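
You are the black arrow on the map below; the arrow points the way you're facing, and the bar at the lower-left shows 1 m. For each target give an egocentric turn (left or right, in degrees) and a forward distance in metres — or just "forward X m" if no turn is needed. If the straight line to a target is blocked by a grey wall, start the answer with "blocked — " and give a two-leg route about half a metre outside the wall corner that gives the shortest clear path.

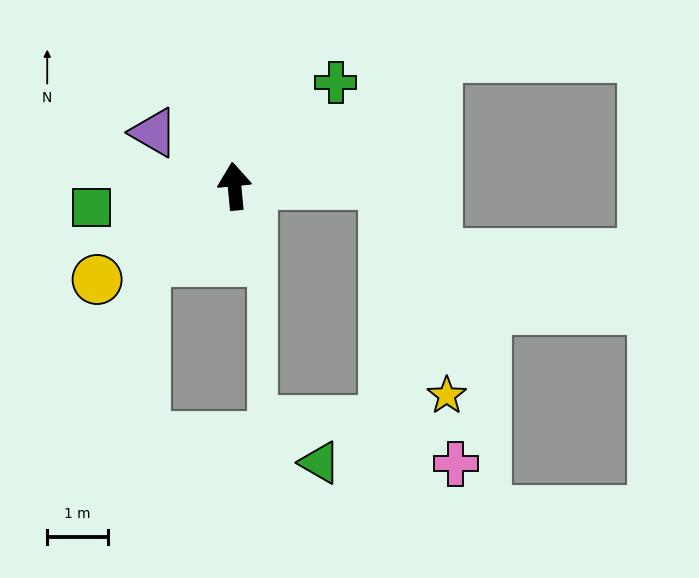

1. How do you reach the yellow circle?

turn left 119°, forward 2.8 m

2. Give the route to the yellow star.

blocked — turn right 94°, forward 2.5 m, then turn right 75°, forward 3.7 m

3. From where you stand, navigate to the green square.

turn left 93°, forward 2.4 m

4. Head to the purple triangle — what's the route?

turn left 51°, forward 1.6 m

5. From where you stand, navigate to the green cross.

turn right 50°, forward 2.4 m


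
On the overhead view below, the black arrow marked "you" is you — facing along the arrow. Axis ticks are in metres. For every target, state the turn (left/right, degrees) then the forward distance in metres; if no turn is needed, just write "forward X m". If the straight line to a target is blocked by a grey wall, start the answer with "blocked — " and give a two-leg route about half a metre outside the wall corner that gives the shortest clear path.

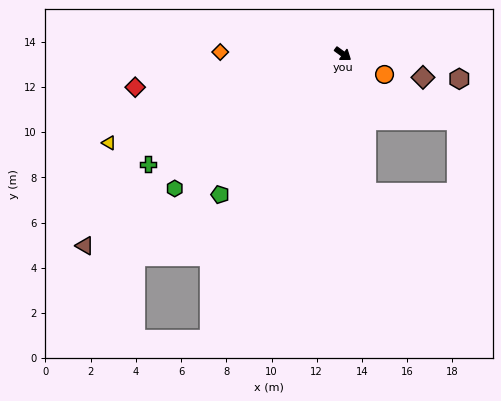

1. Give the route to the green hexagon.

turn right 105°, forward 9.5 m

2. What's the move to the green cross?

turn right 114°, forward 9.9 m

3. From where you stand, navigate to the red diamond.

turn right 135°, forward 9.3 m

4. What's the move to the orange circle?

turn left 10°, forward 2.1 m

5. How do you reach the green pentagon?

turn right 95°, forward 8.3 m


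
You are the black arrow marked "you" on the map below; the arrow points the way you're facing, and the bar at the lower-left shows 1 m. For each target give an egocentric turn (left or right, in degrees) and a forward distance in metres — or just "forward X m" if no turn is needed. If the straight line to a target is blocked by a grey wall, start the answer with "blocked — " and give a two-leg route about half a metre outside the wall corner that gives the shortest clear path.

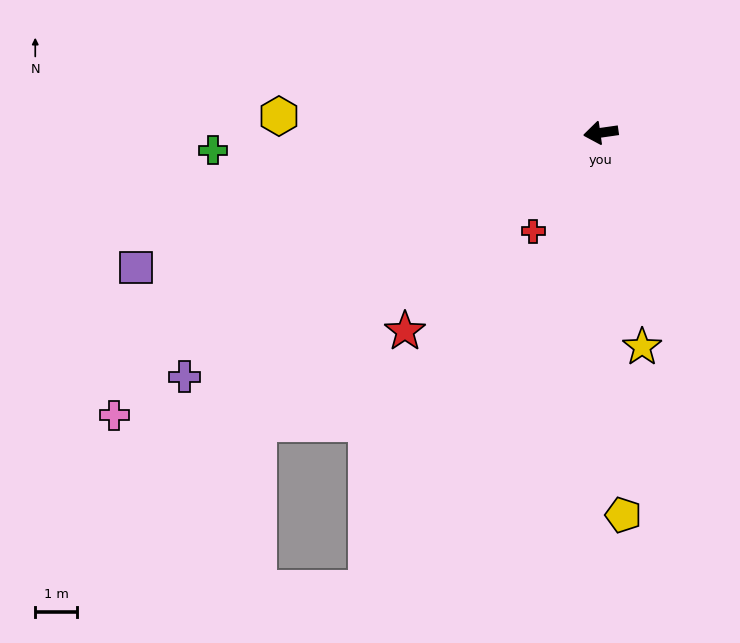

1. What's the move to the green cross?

turn right 6°, forward 9.3 m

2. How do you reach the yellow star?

turn left 93°, forward 5.2 m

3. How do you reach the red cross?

turn left 47°, forward 2.9 m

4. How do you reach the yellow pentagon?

turn left 85°, forward 9.2 m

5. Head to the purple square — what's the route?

turn left 8°, forward 11.6 m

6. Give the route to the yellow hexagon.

turn right 11°, forward 7.8 m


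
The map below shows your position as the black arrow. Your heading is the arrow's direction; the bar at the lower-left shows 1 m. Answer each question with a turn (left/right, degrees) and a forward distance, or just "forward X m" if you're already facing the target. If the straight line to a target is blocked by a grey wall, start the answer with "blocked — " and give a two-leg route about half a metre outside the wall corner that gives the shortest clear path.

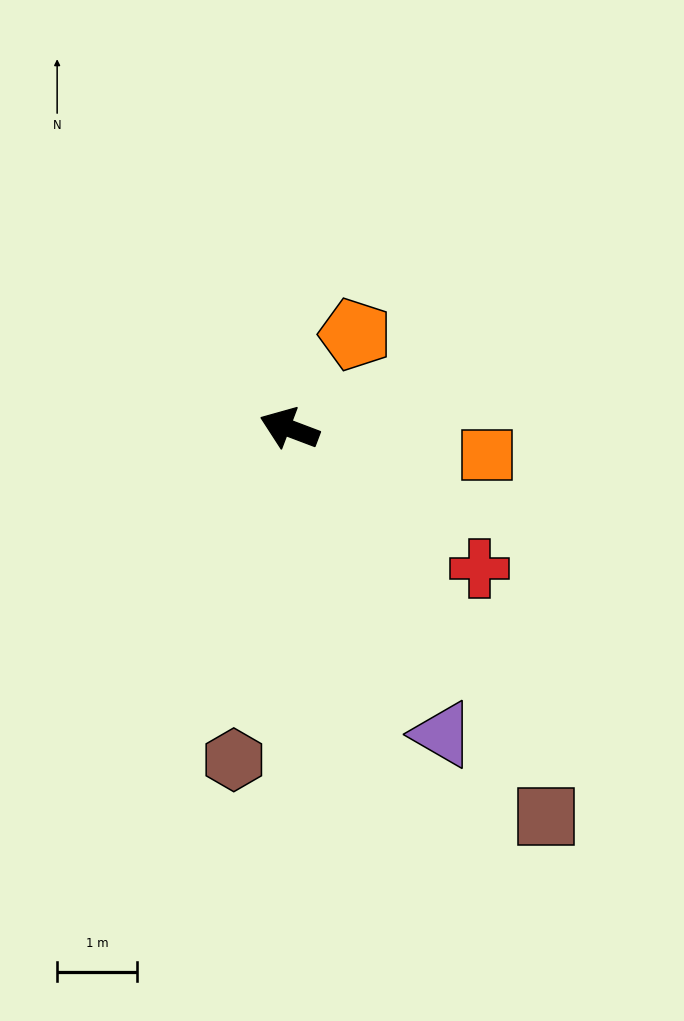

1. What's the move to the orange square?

turn right 167°, forward 2.5 m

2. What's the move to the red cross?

turn left 164°, forward 3.0 m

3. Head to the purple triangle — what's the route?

turn left 137°, forward 4.3 m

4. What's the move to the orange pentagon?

turn right 104°, forward 1.4 m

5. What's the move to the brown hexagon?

turn left 101°, forward 4.2 m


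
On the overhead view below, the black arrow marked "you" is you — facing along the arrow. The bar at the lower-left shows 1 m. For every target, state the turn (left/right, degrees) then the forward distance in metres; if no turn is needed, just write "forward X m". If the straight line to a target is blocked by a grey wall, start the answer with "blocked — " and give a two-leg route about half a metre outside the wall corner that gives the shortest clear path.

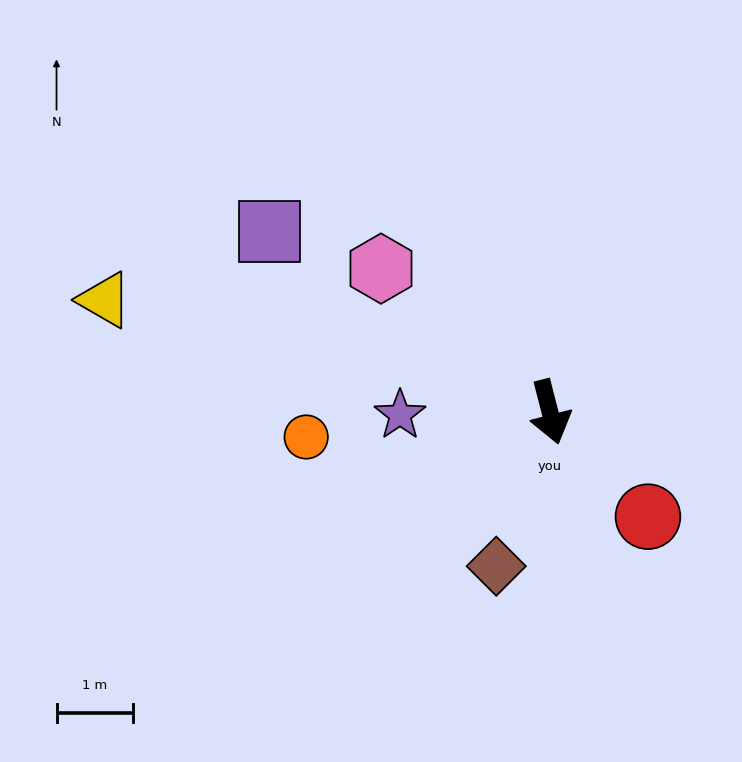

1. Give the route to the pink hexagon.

turn right 145°, forward 2.9 m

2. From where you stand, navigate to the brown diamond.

turn right 34°, forward 2.1 m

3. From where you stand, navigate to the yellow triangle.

turn right 119°, forward 6.0 m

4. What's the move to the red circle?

turn left 29°, forward 1.9 m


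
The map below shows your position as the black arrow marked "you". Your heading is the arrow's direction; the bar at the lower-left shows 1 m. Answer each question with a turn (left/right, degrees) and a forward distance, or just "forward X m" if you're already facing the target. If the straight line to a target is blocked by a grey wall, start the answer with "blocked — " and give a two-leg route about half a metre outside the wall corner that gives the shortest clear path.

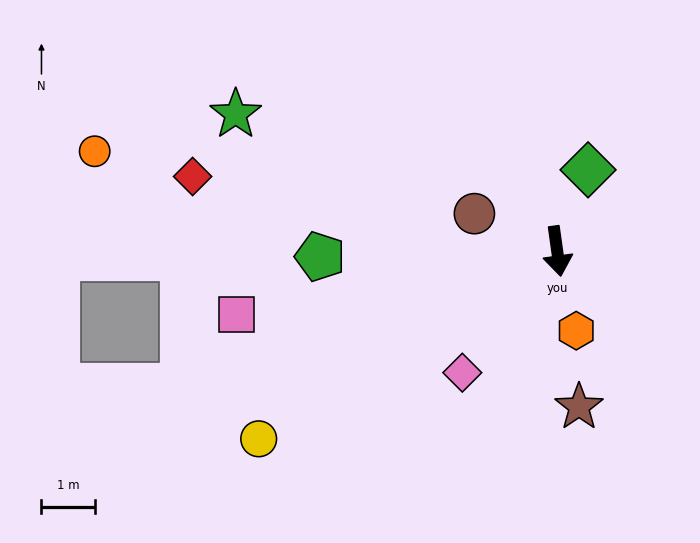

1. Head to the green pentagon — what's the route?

turn right 97°, forward 4.4 m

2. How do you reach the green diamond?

turn left 151°, forward 1.6 m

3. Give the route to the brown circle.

turn right 122°, forward 1.7 m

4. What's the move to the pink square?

turn right 87°, forward 6.1 m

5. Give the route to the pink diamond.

turn right 46°, forward 2.9 m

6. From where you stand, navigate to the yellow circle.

turn right 66°, forward 6.6 m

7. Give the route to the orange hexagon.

turn left 5°, forward 1.5 m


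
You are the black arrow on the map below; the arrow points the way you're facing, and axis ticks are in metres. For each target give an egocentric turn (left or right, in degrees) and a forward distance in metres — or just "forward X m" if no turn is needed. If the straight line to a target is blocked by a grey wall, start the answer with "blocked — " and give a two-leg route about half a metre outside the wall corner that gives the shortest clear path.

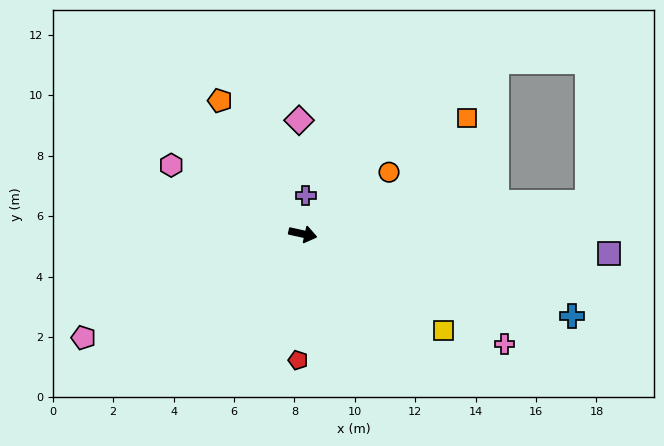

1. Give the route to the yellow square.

turn right 22°, forward 5.6 m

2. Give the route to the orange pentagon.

turn left 134°, forward 5.2 m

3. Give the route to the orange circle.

turn left 48°, forward 3.5 m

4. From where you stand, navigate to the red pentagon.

turn right 80°, forward 4.2 m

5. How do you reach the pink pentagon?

turn right 142°, forward 8.0 m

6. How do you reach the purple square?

turn left 9°, forward 10.2 m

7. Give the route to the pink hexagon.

turn left 165°, forward 4.9 m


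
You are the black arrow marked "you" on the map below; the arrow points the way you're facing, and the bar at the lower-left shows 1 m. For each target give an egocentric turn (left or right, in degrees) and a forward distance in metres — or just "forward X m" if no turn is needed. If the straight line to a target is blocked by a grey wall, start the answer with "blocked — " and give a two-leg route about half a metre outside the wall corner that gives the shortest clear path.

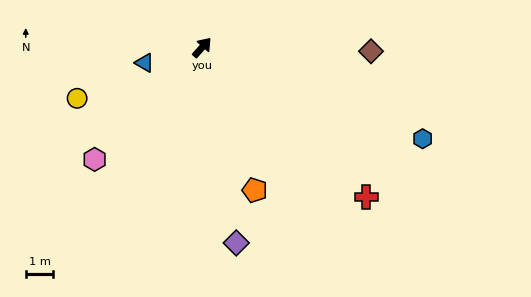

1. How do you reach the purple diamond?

turn right 129°, forward 7.2 m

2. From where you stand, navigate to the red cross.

turn right 91°, forward 8.0 m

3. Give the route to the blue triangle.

turn left 146°, forward 2.1 m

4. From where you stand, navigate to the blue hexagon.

turn right 71°, forward 8.6 m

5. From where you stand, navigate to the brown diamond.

turn right 50°, forward 6.1 m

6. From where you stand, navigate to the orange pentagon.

turn right 118°, forward 5.5 m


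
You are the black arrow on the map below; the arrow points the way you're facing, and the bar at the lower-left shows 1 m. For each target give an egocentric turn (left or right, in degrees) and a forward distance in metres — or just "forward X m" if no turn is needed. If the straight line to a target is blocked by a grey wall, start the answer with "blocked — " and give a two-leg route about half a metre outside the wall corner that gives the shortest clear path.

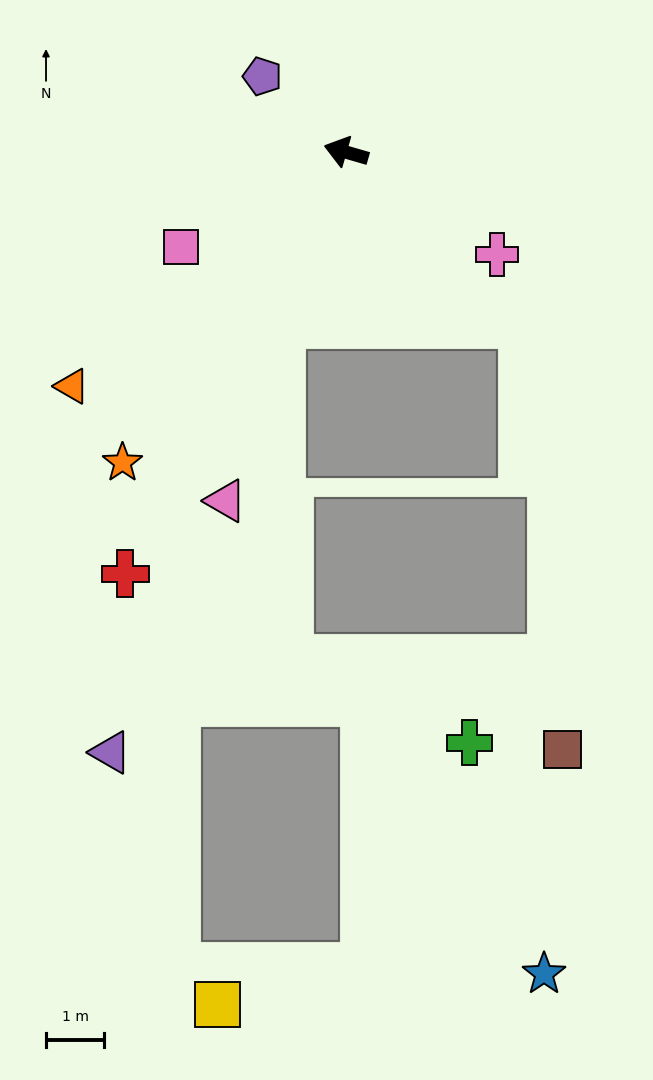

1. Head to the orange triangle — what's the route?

turn left 57°, forward 6.2 m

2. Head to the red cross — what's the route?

turn left 79°, forward 8.2 m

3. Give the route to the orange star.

turn left 70°, forward 6.6 m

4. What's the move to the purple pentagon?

turn right 26°, forward 1.9 m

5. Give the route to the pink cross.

turn left 162°, forward 3.1 m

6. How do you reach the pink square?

turn left 46°, forward 3.3 m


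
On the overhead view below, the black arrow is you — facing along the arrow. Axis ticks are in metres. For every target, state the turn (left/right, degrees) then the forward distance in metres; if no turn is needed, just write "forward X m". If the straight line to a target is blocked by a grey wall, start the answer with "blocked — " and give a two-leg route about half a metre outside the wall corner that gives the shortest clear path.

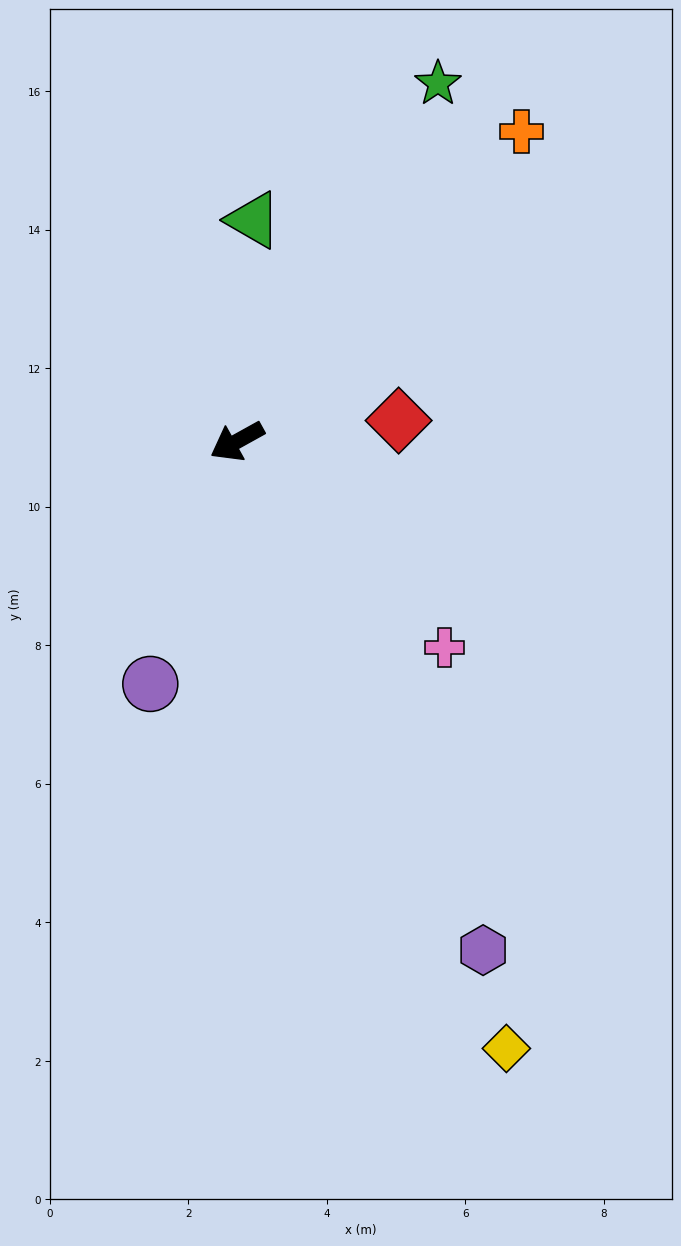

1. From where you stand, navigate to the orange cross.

turn right 162°, forward 6.1 m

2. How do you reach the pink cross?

turn left 106°, forward 4.2 m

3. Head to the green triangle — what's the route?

turn right 123°, forward 3.2 m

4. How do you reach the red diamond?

turn left 158°, forward 2.4 m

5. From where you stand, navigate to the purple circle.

turn left 41°, forward 3.7 m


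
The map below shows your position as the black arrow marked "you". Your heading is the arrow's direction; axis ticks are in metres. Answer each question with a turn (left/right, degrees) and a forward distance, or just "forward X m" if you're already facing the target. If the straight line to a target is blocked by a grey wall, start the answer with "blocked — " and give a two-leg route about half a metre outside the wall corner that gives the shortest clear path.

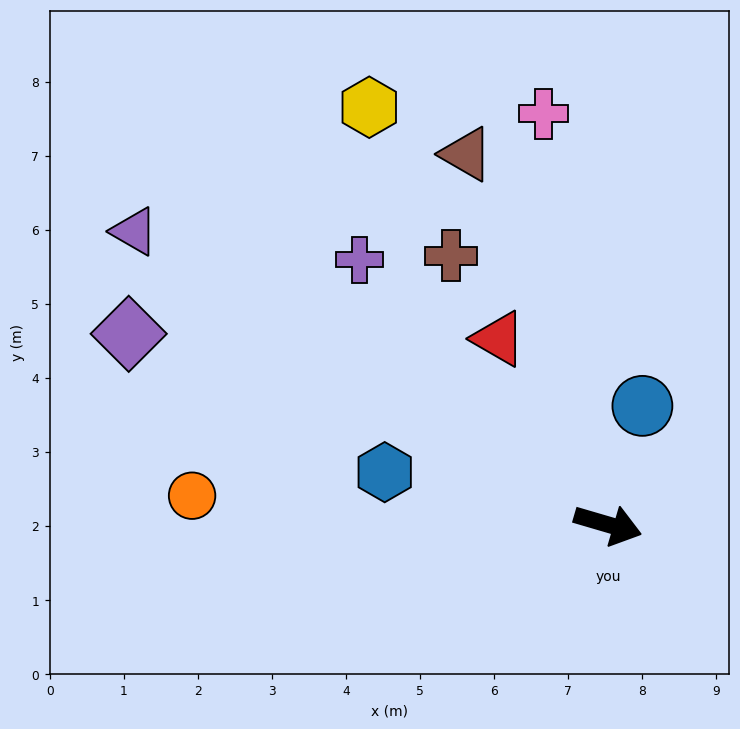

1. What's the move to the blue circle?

turn left 90°, forward 1.7 m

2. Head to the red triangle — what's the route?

turn left 137°, forward 2.9 m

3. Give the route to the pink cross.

turn left 115°, forward 5.6 m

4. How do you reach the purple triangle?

turn left 165°, forward 7.5 m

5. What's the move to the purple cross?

turn left 149°, forward 4.9 m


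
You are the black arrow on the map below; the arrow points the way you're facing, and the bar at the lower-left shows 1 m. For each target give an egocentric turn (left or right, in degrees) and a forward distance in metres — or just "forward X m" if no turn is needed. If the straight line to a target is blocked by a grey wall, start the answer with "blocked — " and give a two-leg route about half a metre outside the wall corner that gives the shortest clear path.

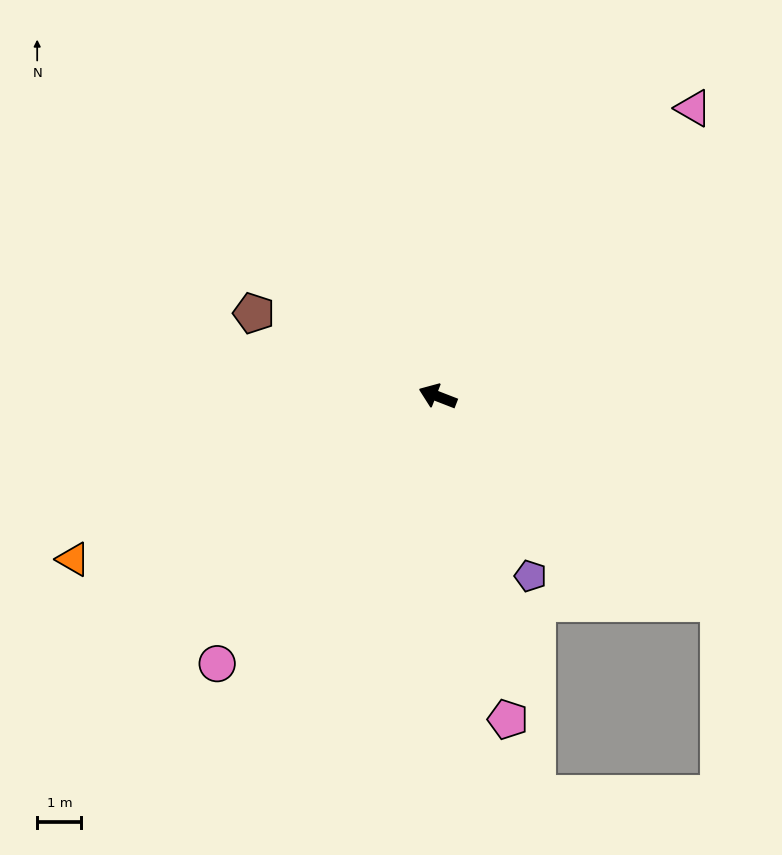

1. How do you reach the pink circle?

turn left 72°, forward 7.8 m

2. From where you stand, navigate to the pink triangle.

turn right 110°, forward 8.7 m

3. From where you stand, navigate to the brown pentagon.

turn right 3°, forward 4.6 m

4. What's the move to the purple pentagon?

turn left 139°, forward 4.6 m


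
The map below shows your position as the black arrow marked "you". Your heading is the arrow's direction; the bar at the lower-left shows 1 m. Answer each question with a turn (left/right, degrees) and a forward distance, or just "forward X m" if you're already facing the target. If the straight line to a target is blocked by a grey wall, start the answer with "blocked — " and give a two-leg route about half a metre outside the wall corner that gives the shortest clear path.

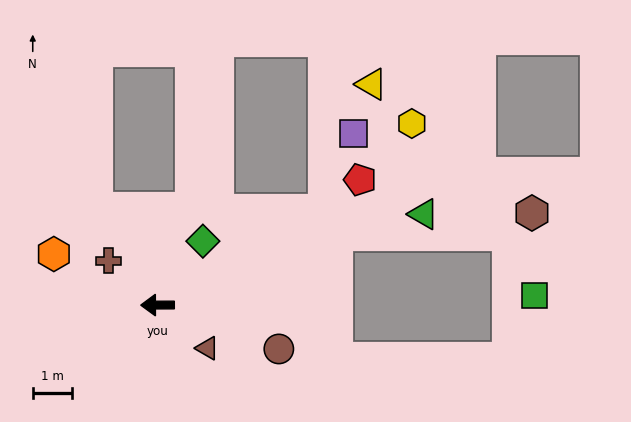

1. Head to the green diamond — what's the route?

turn right 126°, forward 2.0 m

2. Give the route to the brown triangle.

turn left 139°, forward 1.7 m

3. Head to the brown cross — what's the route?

turn right 42°, forward 1.7 m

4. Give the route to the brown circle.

turn left 160°, forward 3.3 m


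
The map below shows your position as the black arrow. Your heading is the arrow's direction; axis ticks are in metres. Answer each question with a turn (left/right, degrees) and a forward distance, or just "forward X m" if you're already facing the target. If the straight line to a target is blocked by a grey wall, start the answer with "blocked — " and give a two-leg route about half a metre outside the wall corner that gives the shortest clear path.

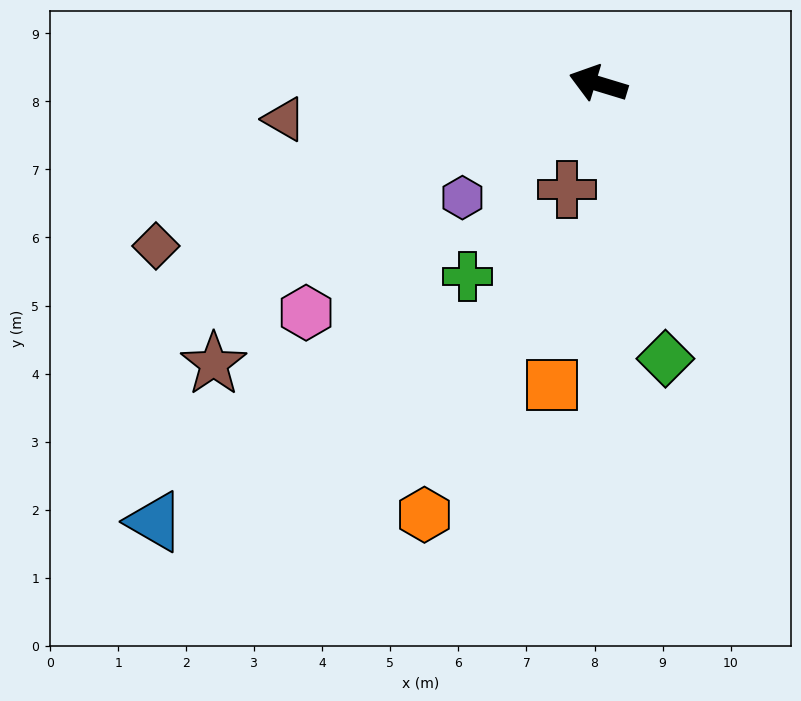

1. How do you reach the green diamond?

turn left 121°, forward 4.2 m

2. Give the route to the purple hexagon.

turn left 57°, forward 2.6 m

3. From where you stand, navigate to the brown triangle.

turn left 23°, forward 4.6 m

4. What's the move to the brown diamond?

turn left 37°, forward 6.9 m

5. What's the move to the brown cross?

turn left 90°, forward 1.6 m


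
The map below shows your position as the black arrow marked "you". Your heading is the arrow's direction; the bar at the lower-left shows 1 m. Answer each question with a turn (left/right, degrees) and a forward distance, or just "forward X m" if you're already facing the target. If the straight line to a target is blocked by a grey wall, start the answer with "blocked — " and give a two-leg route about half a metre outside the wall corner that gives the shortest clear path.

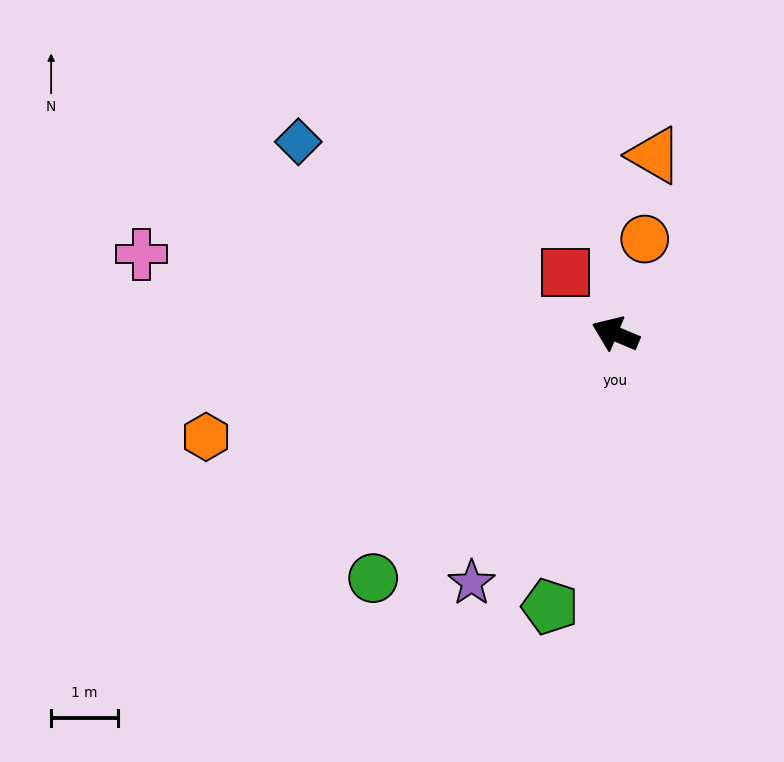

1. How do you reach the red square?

turn right 28°, forward 1.2 m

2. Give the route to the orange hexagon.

turn left 37°, forward 6.3 m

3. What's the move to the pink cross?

turn left 13°, forward 7.2 m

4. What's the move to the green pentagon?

turn left 99°, forward 4.2 m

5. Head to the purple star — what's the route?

turn left 83°, forward 4.3 m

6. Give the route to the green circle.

turn left 68°, forward 5.1 m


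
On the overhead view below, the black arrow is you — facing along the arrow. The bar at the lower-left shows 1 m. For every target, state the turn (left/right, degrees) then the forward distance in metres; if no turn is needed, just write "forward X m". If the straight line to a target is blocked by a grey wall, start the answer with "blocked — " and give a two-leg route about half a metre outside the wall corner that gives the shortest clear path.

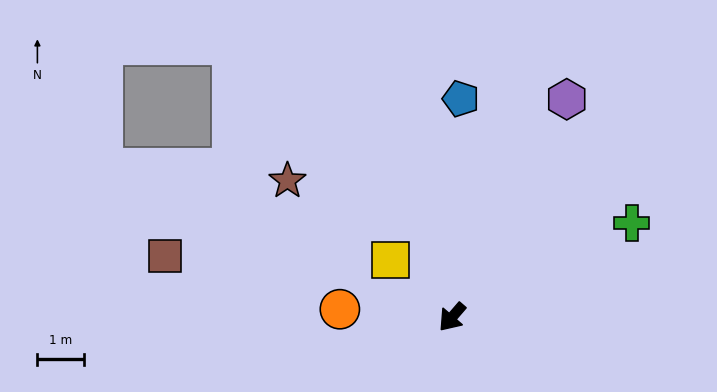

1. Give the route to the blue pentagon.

turn right 142°, forward 4.7 m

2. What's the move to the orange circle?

turn right 53°, forward 2.4 m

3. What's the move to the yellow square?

turn right 92°, forward 1.8 m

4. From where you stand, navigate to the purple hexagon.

turn right 167°, forward 5.3 m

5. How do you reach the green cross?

turn left 158°, forward 4.4 m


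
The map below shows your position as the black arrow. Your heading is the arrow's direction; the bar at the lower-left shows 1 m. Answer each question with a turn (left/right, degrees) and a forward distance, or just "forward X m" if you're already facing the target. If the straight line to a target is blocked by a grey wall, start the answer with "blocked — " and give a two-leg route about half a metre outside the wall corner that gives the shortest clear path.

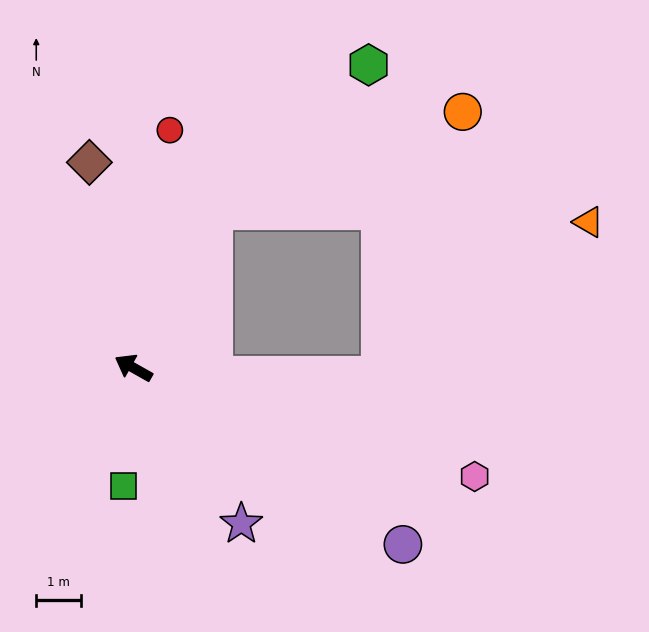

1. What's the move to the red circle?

turn right 69°, forward 5.4 m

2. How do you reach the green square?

turn left 115°, forward 2.7 m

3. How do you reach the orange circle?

blocked — turn right 88°, forward 4.0 m, then turn right 41°, forward 6.0 m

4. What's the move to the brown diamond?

turn right 48°, forward 4.7 m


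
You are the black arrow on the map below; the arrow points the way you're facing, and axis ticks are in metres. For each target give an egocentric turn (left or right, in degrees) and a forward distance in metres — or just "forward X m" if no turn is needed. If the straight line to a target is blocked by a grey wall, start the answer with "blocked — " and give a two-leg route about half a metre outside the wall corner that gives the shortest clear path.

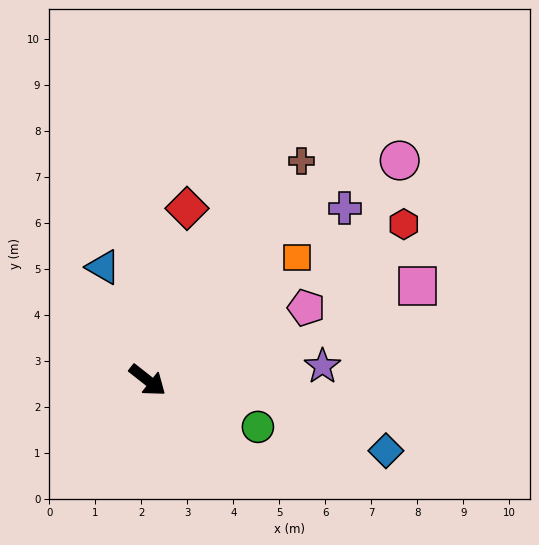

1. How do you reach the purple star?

turn left 43°, forward 3.8 m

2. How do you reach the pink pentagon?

turn left 63°, forward 3.8 m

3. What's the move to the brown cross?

turn left 93°, forward 5.8 m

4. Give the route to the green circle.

turn left 15°, forward 2.6 m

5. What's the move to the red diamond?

turn left 115°, forward 3.8 m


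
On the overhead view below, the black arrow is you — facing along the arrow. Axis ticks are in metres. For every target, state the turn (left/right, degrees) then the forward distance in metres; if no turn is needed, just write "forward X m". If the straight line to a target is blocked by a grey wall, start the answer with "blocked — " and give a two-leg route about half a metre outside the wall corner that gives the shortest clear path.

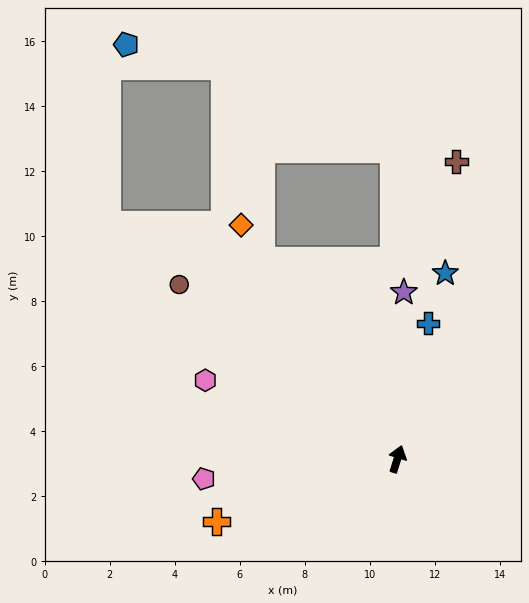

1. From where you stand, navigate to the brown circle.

turn left 69°, forward 8.6 m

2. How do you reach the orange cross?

turn left 126°, forward 5.9 m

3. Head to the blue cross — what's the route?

turn left 5°, forward 4.3 m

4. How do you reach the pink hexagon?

turn left 85°, forward 6.4 m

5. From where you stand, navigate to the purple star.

turn left 15°, forward 5.1 m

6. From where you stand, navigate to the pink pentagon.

turn left 113°, forward 6.0 m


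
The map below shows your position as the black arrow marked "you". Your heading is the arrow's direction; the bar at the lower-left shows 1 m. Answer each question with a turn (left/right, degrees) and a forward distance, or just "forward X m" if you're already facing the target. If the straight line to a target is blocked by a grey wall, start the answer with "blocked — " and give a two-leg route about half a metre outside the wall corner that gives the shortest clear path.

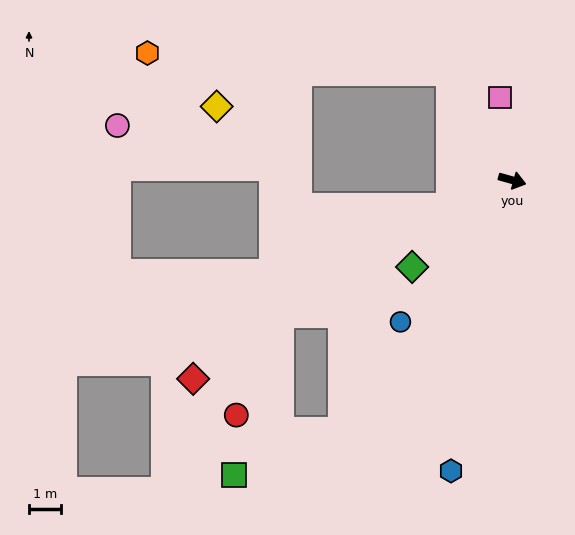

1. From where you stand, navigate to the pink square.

turn left 114°, forward 2.7 m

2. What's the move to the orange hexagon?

blocked — turn left 136°, forward 3.9 m, then turn left 56°, forward 9.6 m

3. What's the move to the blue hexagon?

turn right 86°, forward 9.4 m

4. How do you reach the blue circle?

turn right 113°, forward 5.7 m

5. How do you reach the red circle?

blocked — turn right 134°, forward 8.5 m, then turn left 36°, forward 3.5 m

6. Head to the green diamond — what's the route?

turn right 123°, forward 4.2 m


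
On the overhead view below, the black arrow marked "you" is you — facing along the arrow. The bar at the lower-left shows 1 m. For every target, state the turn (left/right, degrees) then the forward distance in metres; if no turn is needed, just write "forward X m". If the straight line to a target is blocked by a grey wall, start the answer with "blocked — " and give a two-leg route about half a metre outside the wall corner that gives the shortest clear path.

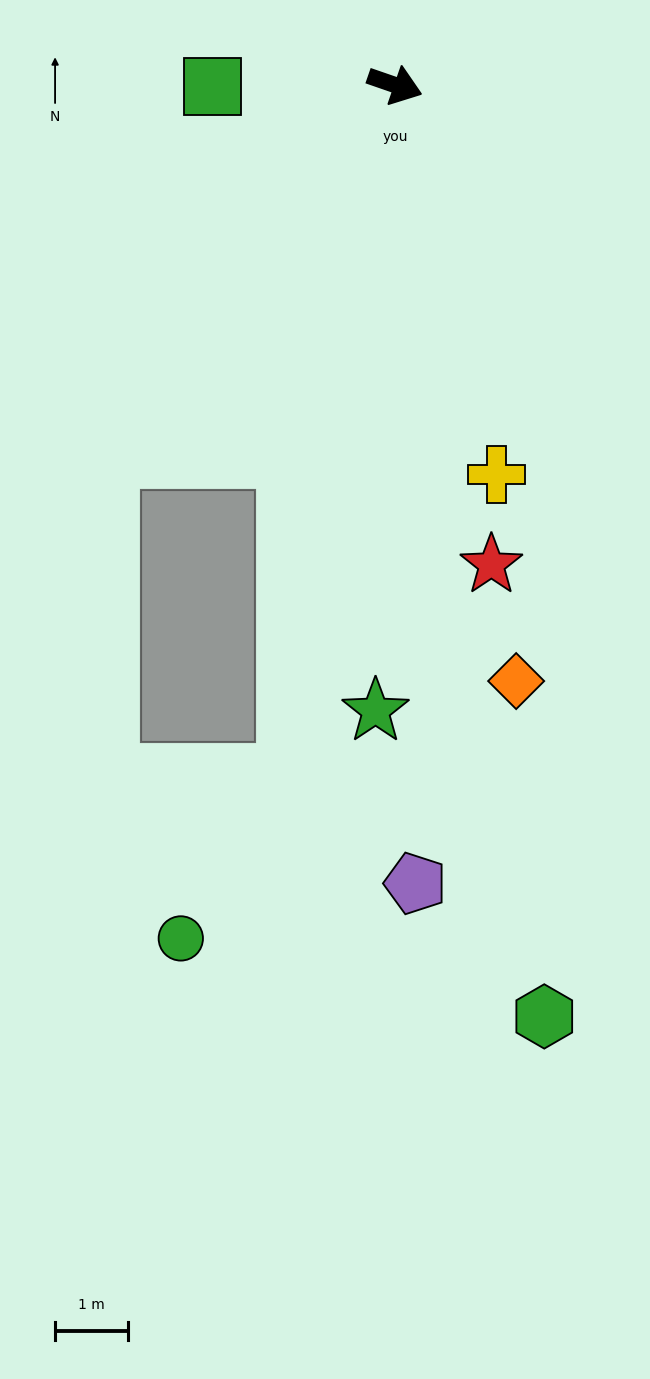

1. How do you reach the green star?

turn right 73°, forward 8.5 m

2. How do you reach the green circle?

blocked — turn right 80°, forward 9.5 m, then turn right 24°, forward 2.7 m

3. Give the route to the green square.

turn right 160°, forward 2.5 m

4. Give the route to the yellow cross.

turn right 56°, forward 5.5 m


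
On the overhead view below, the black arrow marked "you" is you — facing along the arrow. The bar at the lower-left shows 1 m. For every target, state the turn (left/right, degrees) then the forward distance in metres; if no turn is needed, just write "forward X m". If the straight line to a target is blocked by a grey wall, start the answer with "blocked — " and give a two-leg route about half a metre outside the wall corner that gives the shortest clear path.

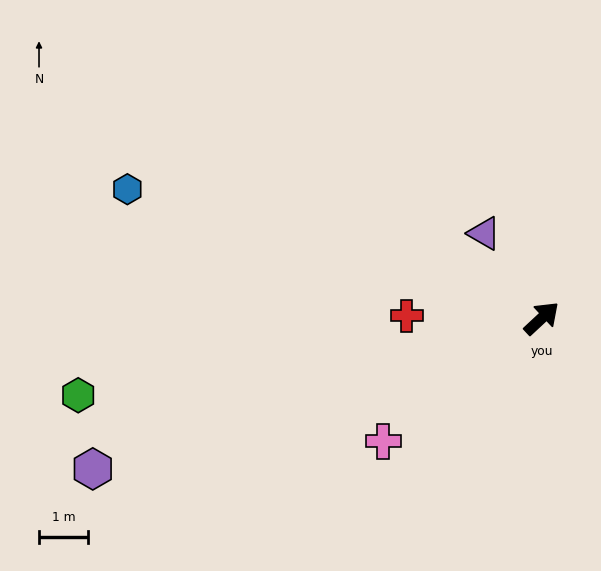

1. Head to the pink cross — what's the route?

turn left 175°, forward 4.1 m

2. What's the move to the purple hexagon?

turn left 156°, forward 9.7 m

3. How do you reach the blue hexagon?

turn left 120°, forward 8.9 m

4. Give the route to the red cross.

turn left 136°, forward 2.8 m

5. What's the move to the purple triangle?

turn left 81°, forward 2.1 m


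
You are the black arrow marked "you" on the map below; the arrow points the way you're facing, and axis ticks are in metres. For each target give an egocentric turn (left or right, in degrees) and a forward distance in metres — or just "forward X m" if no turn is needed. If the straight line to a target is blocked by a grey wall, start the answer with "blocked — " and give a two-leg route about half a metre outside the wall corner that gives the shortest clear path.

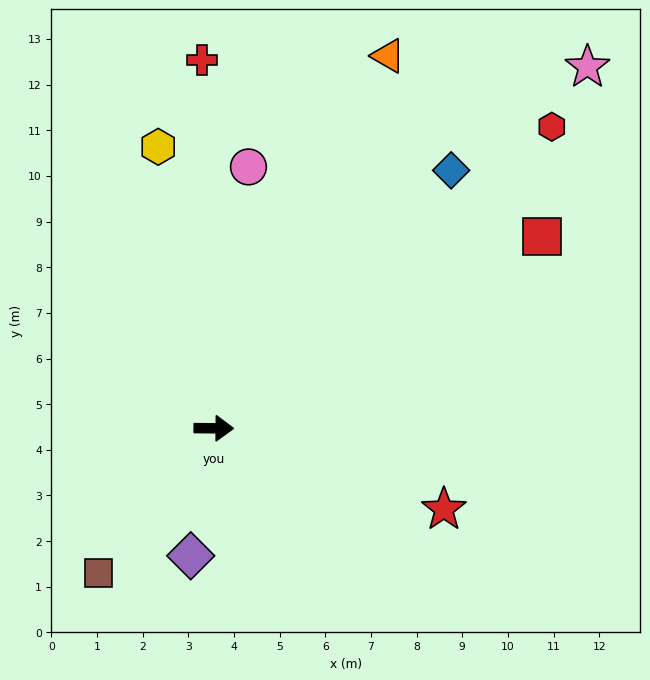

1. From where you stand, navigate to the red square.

turn left 31°, forward 8.3 m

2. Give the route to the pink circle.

turn left 83°, forward 5.8 m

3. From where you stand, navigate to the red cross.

turn left 92°, forward 8.1 m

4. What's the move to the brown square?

turn right 128°, forward 4.1 m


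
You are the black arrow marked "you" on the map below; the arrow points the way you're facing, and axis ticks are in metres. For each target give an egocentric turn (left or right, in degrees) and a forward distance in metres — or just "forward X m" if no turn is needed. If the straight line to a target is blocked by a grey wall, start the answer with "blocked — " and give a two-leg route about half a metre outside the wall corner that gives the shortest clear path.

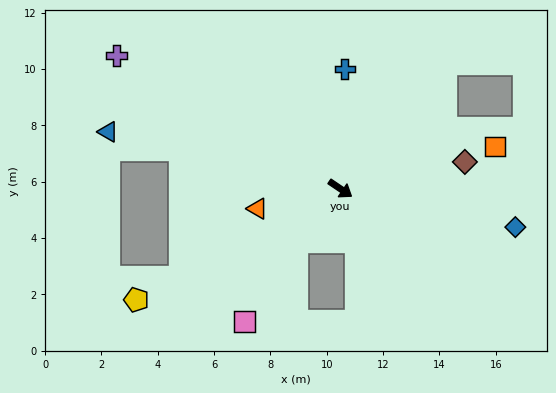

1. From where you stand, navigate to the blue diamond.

turn left 22°, forward 6.4 m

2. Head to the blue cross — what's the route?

turn left 122°, forward 4.3 m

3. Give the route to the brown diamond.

turn left 46°, forward 4.5 m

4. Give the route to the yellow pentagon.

turn right 117°, forward 8.2 m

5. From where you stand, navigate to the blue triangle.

turn right 160°, forward 8.5 m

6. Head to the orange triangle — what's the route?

turn right 133°, forward 3.0 m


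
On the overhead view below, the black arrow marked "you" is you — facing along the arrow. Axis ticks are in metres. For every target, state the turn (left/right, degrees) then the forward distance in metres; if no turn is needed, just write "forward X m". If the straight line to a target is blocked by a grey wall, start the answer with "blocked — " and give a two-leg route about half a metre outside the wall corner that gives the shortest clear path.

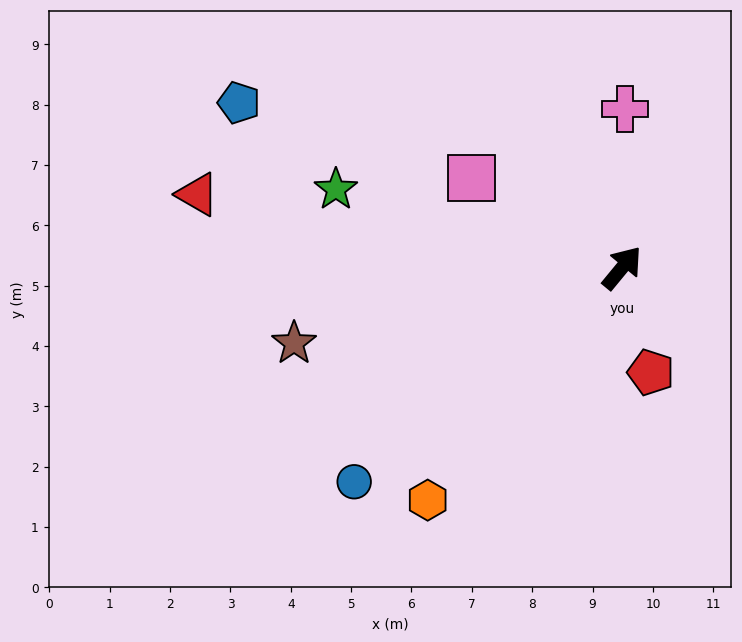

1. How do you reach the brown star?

turn left 142°, forward 5.6 m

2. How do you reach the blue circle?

turn left 168°, forward 5.7 m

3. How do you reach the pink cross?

turn left 38°, forward 2.6 m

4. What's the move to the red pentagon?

turn right 125°, forward 1.8 m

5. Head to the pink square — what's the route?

turn left 99°, forward 2.9 m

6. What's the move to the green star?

turn left 114°, forward 4.9 m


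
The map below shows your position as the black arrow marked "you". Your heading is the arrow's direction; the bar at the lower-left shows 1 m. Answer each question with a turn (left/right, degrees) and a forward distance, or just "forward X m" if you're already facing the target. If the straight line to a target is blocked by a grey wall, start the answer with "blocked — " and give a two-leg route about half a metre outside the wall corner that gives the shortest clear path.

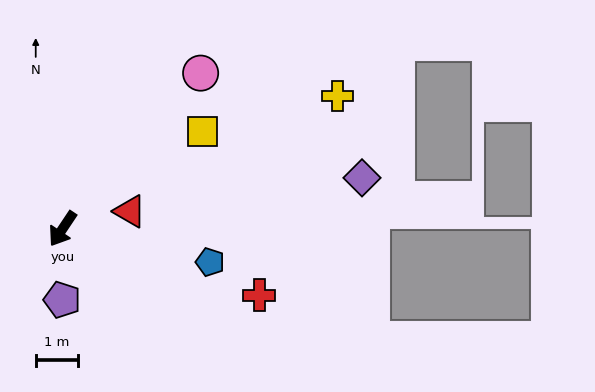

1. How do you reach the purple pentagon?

turn left 33°, forward 1.7 m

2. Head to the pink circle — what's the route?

turn left 172°, forward 5.0 m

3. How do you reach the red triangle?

turn left 138°, forward 1.7 m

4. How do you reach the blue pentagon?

turn left 111°, forward 3.6 m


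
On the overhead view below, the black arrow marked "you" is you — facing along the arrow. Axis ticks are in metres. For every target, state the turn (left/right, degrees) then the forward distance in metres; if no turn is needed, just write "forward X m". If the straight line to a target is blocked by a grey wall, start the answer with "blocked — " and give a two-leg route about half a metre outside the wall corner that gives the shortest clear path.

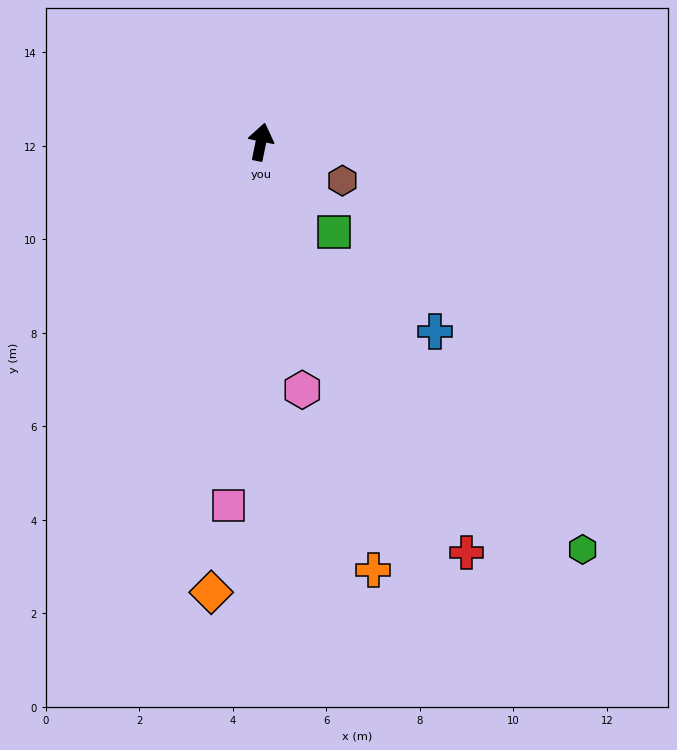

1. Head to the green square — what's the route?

turn right 129°, forward 2.5 m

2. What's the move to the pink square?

turn right 174°, forward 7.8 m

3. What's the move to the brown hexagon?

turn right 104°, forward 1.9 m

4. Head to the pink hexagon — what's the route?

turn right 159°, forward 5.4 m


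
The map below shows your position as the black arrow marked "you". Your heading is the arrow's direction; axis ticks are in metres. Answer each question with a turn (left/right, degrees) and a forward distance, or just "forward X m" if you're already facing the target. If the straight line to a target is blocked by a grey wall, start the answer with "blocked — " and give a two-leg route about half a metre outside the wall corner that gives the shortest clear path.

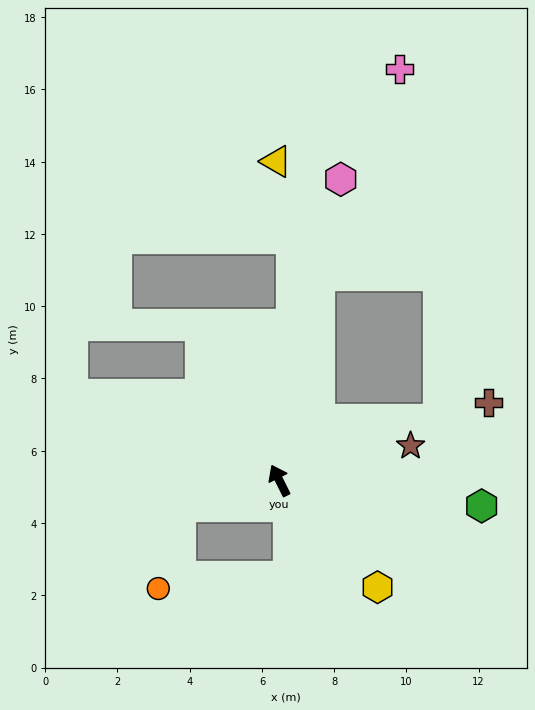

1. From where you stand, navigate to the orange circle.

blocked — turn left 79°, forward 2.8 m, then turn left 59°, forward 2.3 m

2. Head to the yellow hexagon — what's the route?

turn right 164°, forward 4.0 m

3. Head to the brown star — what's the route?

turn right 102°, forward 3.8 m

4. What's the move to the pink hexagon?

turn right 38°, forward 8.5 m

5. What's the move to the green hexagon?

turn right 124°, forward 5.6 m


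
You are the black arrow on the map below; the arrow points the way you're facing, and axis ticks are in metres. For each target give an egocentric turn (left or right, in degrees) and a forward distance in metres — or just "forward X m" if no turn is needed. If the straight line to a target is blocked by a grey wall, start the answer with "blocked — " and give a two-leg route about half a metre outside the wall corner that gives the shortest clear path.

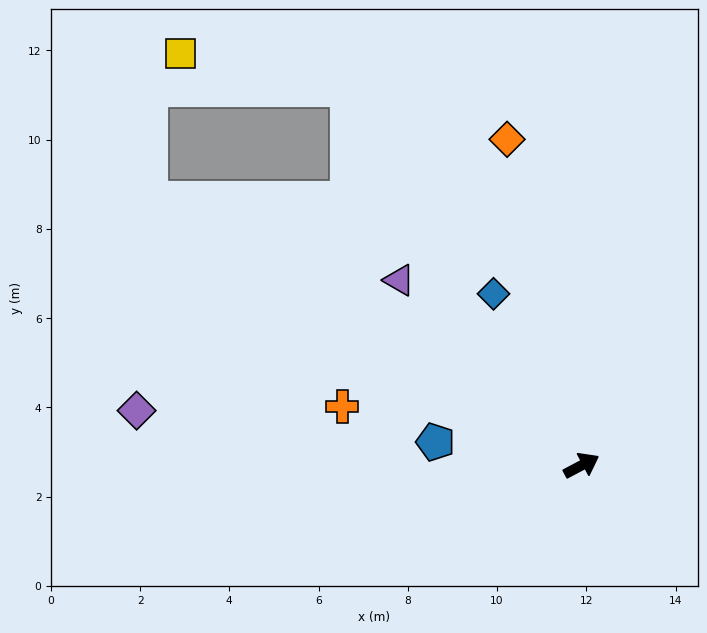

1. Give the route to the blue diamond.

turn left 89°, forward 4.3 m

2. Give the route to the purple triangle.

turn left 107°, forward 5.8 m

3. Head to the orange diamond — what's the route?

turn left 75°, forward 7.5 m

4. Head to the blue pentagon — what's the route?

turn left 143°, forward 3.3 m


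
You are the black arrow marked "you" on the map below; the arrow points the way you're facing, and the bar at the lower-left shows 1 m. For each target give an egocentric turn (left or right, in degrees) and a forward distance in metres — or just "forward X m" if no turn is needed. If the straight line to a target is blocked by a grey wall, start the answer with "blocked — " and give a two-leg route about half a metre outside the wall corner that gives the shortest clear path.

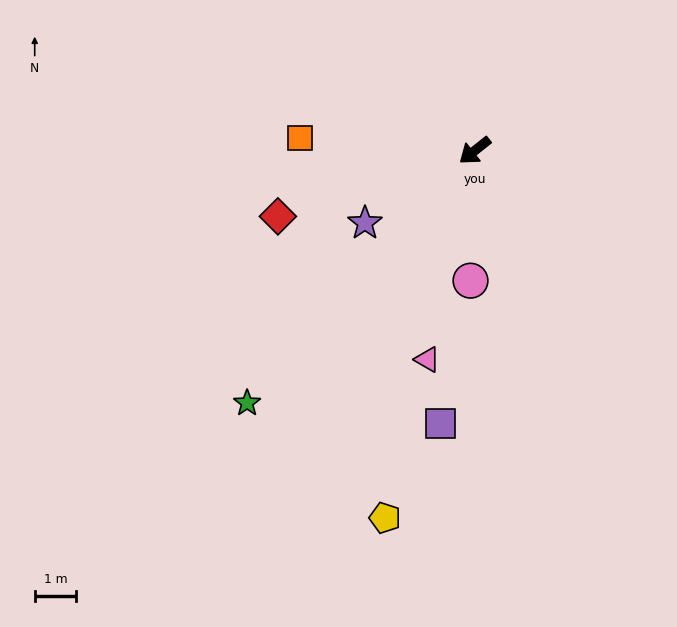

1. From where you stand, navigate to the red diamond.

turn right 20°, forward 5.0 m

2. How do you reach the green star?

turn left 10°, forward 8.2 m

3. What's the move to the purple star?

turn right 5°, forward 3.2 m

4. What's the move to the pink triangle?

turn left 39°, forward 5.2 m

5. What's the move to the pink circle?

turn left 50°, forward 3.1 m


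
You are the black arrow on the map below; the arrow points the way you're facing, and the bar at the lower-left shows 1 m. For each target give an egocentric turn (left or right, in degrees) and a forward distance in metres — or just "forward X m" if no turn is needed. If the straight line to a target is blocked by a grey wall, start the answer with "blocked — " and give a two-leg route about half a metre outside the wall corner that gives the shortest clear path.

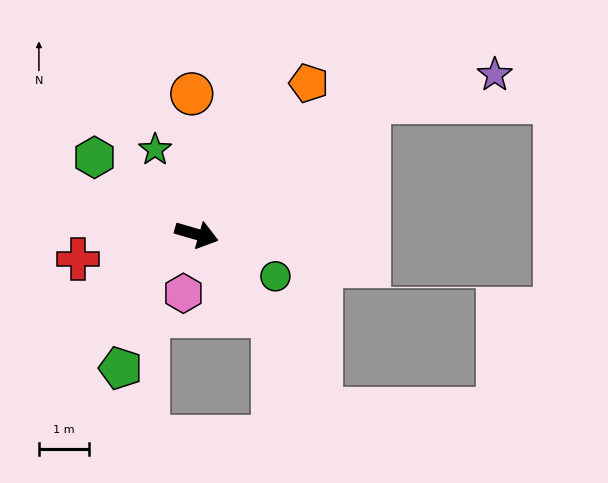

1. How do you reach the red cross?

turn right 152°, forward 2.4 m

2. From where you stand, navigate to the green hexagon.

turn left 159°, forward 2.6 m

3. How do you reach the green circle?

turn right 12°, forward 1.8 m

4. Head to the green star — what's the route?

turn left 132°, forward 1.9 m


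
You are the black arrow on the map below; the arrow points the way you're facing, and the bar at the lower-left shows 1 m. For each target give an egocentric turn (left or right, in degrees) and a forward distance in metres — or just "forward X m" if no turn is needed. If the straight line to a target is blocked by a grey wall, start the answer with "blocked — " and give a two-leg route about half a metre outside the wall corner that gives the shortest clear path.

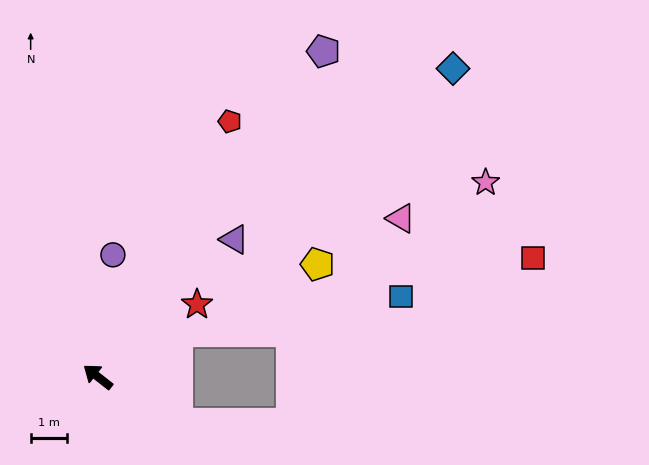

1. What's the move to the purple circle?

turn right 59°, forward 3.4 m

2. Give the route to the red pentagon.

turn right 79°, forward 8.0 m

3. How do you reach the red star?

turn right 106°, forward 3.4 m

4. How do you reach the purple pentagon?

turn right 87°, forward 11.0 m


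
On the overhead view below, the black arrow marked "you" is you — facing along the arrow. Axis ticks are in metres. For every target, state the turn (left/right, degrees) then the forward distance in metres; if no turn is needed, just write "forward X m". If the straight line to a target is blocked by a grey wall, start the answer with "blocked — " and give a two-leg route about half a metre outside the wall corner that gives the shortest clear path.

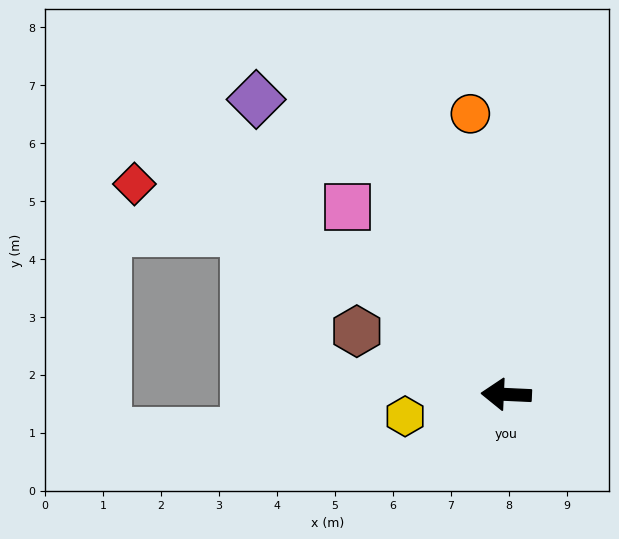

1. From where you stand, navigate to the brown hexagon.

turn right 20°, forward 2.8 m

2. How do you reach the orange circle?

turn right 80°, forward 4.9 m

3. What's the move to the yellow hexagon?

turn left 15°, forward 1.8 m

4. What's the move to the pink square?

turn right 47°, forward 4.2 m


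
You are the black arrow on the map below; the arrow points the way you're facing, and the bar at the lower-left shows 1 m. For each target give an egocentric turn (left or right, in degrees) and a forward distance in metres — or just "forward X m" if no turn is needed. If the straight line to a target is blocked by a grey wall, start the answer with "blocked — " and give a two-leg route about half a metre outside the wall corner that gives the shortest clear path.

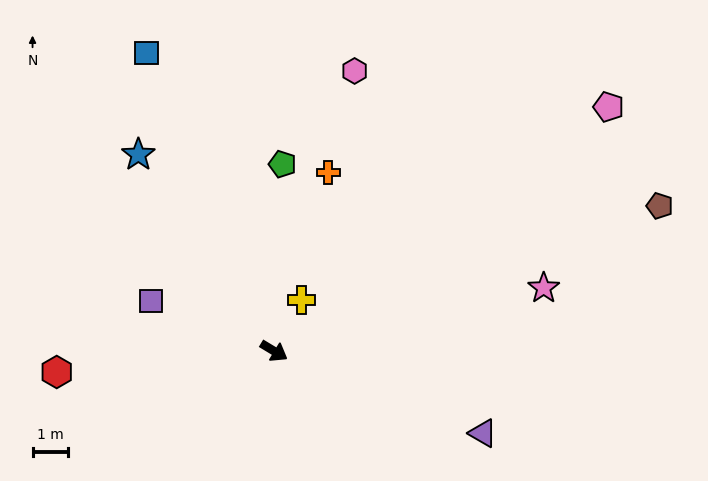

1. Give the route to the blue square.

turn left 144°, forward 9.1 m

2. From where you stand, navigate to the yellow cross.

turn left 93°, forward 1.6 m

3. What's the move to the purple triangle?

turn left 10°, forward 6.3 m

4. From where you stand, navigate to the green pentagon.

turn left 119°, forward 5.2 m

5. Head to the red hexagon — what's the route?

turn right 143°, forward 6.1 m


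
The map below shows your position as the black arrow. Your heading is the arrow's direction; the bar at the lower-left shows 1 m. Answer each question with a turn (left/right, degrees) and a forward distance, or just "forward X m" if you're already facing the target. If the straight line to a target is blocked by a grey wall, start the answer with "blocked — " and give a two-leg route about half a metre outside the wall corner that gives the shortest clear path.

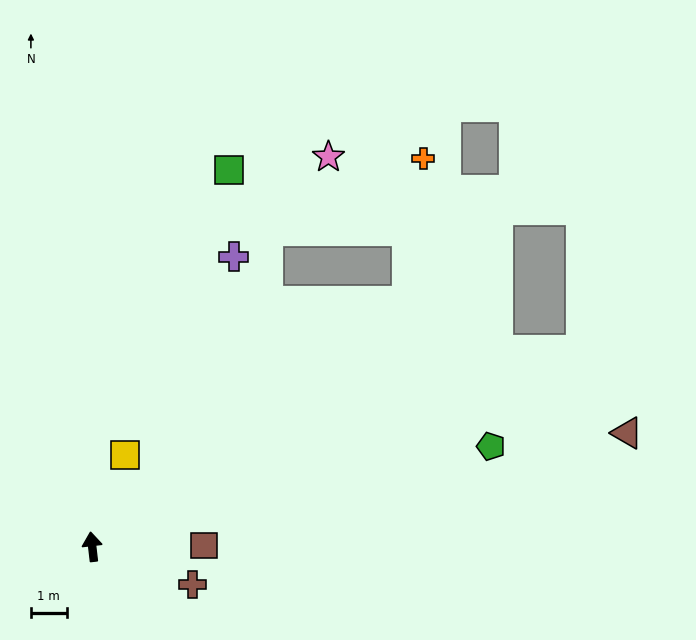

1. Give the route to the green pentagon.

turn right 82°, forward 11.5 m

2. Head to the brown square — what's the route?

turn right 96°, forward 3.1 m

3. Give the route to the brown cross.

turn right 117°, forward 3.0 m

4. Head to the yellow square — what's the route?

turn right 26°, forward 2.7 m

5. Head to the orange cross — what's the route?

blocked — turn right 59°, forward 11.2 m, then turn left 46°, forward 4.0 m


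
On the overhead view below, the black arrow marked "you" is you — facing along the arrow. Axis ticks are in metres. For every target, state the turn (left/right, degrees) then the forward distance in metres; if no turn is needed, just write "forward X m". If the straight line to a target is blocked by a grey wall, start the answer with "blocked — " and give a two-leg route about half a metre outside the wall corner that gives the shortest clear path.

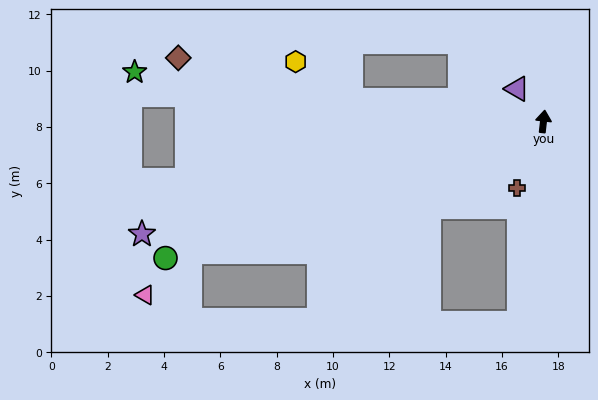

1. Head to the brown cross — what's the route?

turn left 165°, forward 2.5 m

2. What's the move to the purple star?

turn left 112°, forward 14.8 m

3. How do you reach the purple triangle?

turn left 45°, forward 1.5 m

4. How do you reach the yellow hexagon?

blocked — turn left 90°, forward 6.9 m, then turn right 28°, forward 2.4 m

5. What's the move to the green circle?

turn left 116°, forward 14.3 m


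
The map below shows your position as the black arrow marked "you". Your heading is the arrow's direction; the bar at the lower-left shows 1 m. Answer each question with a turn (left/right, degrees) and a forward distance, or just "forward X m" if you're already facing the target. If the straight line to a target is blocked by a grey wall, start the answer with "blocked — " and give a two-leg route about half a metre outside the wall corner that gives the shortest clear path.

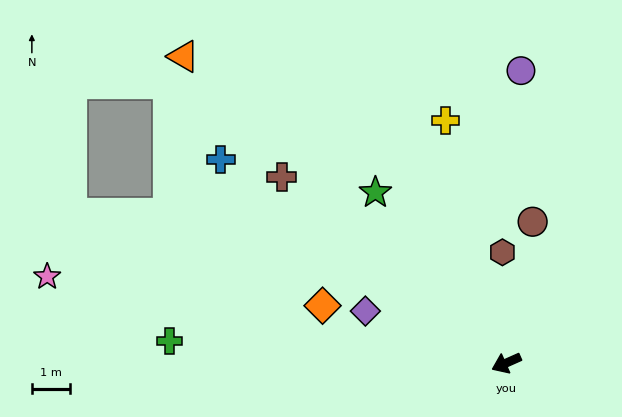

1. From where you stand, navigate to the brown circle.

turn right 125°, forward 3.8 m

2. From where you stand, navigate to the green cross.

turn right 28°, forward 8.9 m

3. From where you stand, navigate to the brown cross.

turn right 64°, forward 7.7 m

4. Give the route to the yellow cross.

turn right 100°, forward 6.6 m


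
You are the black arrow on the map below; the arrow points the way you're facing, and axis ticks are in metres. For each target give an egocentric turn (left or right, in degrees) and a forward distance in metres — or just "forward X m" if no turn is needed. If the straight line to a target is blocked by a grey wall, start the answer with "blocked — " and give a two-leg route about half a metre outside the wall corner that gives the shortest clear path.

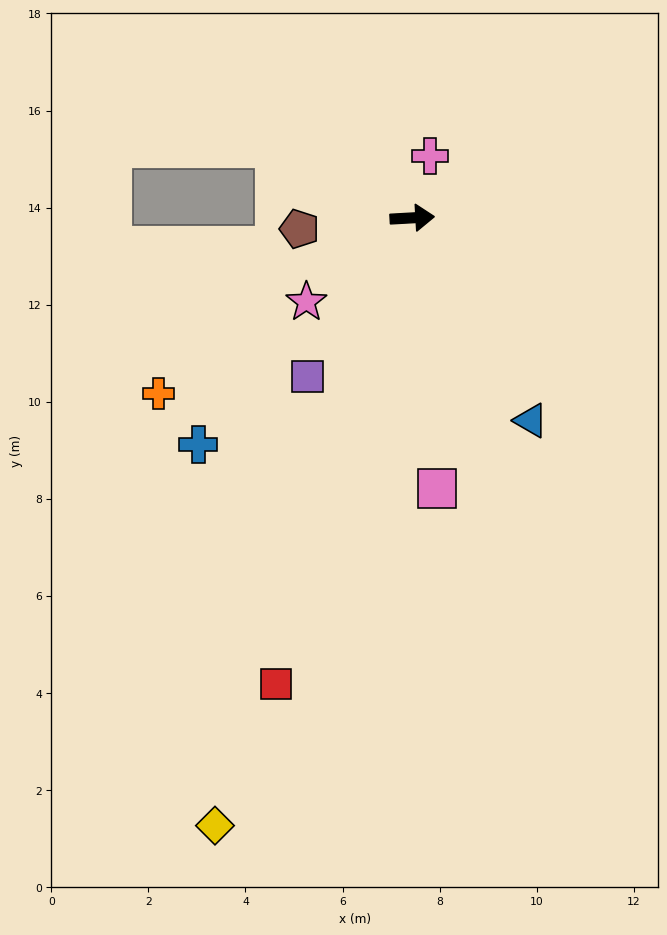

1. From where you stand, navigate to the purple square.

turn right 127°, forward 3.9 m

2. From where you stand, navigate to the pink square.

turn right 88°, forward 5.6 m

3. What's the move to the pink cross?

turn left 71°, forward 1.3 m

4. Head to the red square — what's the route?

turn right 109°, forward 10.0 m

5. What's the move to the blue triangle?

turn right 63°, forward 4.8 m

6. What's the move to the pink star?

turn right 145°, forward 2.8 m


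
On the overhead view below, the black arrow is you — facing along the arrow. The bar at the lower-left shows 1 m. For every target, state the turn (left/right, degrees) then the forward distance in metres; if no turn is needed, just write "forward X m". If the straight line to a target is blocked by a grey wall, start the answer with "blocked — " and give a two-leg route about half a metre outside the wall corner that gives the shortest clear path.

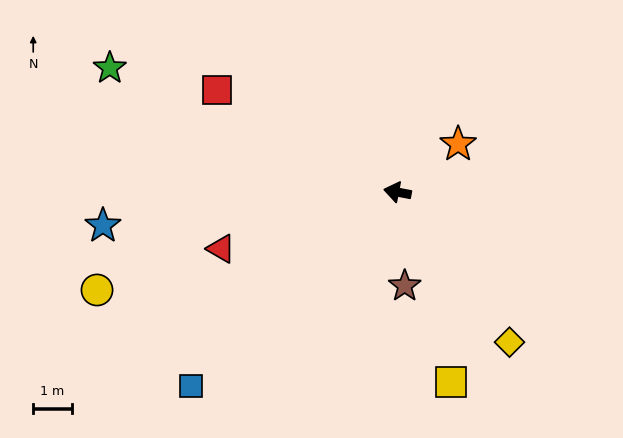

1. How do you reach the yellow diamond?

turn left 138°, forward 4.9 m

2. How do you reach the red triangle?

turn left 29°, forward 4.8 m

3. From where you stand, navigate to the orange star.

turn right 131°, forward 2.0 m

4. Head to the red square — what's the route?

turn right 19°, forward 5.4 m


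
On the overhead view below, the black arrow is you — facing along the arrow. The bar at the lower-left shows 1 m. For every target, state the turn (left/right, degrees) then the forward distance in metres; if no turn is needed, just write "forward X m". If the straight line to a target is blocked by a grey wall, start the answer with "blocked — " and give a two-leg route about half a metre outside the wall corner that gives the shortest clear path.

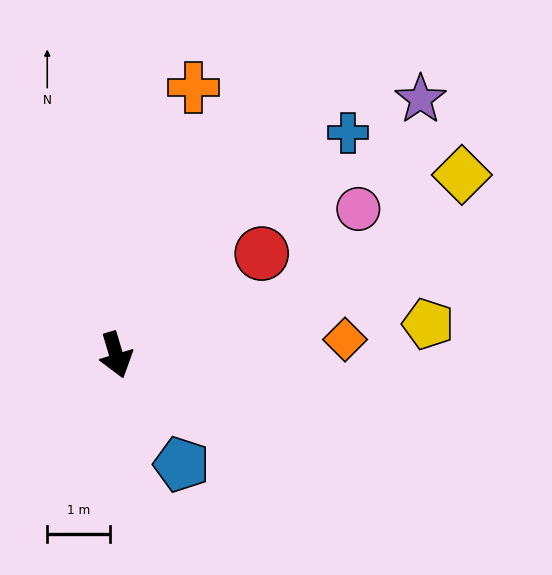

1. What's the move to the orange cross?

turn left 147°, forward 4.4 m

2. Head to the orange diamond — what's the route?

turn left 77°, forward 3.7 m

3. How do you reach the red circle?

turn left 108°, forward 2.8 m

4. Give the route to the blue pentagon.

turn left 14°, forward 2.0 m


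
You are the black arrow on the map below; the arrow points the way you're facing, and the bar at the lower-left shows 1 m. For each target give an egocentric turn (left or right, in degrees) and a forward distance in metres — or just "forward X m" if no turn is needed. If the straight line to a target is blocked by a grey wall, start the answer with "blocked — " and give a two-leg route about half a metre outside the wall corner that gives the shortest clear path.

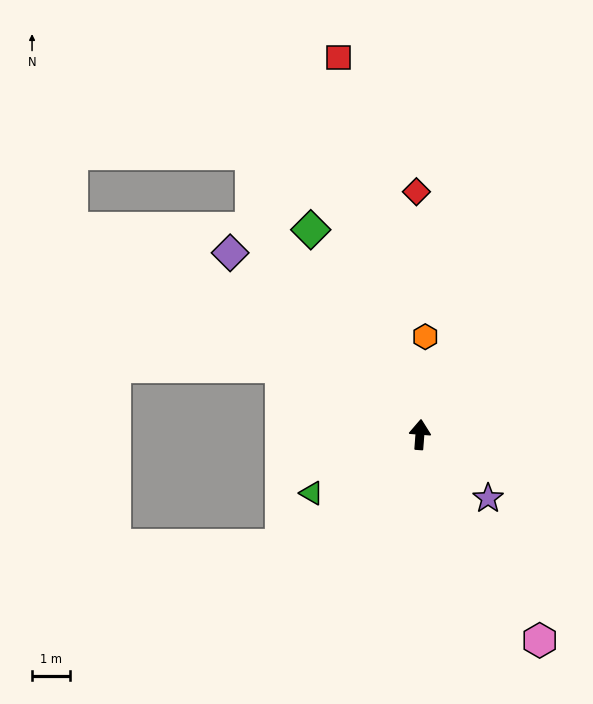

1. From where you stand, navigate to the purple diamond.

turn left 51°, forward 6.9 m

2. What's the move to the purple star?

turn right 129°, forward 2.5 m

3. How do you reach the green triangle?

turn left 123°, forward 3.2 m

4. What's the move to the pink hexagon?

turn right 145°, forward 6.3 m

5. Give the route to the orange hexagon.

forward 2.6 m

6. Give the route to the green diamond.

turn left 32°, forward 6.1 m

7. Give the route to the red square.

turn left 17°, forward 10.1 m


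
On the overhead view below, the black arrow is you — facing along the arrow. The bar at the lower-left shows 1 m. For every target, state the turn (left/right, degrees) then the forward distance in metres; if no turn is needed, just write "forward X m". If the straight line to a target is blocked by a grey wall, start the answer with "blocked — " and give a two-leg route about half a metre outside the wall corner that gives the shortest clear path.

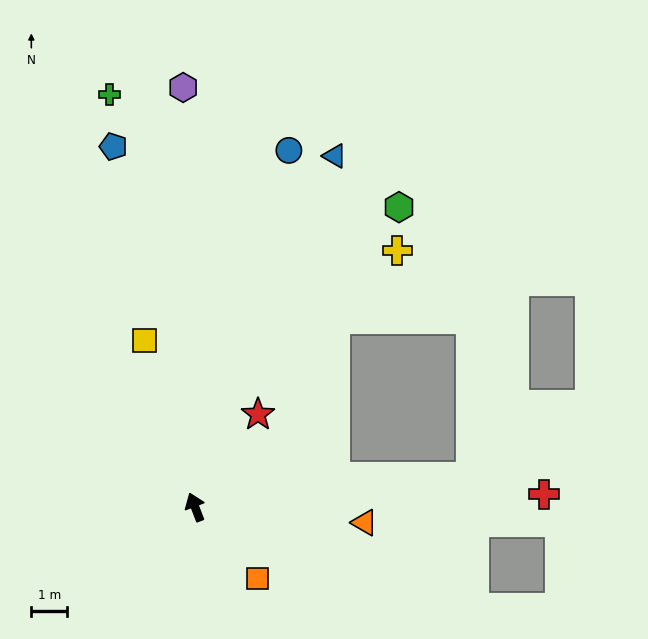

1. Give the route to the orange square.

turn right 160°, forward 2.6 m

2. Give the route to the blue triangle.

turn right 43°, forward 10.5 m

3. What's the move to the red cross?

turn right 109°, forward 9.7 m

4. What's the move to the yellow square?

turn right 4°, forward 4.8 m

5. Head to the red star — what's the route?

turn right 55°, forward 3.1 m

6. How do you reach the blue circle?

turn right 36°, forward 10.2 m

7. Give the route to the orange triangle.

turn right 116°, forward 4.7 m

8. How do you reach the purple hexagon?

turn right 19°, forward 11.6 m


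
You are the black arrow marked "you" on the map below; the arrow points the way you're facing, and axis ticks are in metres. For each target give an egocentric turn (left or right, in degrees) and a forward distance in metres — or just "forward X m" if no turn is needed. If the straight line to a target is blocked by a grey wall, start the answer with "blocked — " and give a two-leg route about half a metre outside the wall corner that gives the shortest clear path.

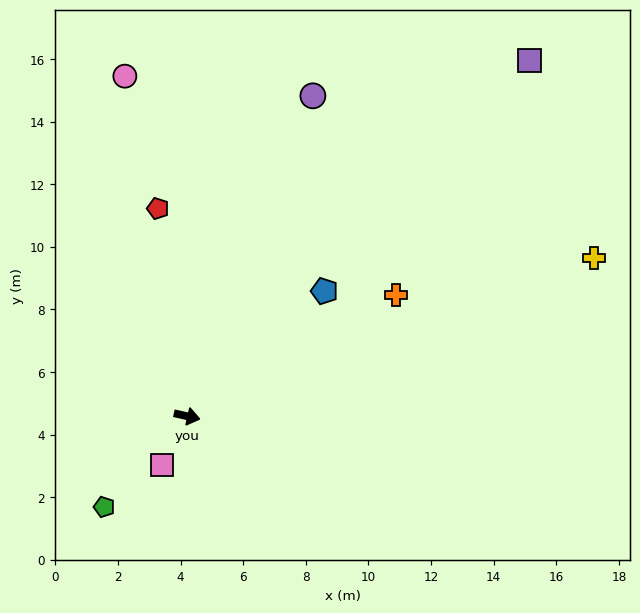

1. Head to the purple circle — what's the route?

turn left 81°, forward 11.0 m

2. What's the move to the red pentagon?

turn left 111°, forward 6.7 m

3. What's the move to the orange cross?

turn left 43°, forward 7.7 m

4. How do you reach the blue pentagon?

turn left 55°, forward 5.9 m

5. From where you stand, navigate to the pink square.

turn right 105°, forward 1.8 m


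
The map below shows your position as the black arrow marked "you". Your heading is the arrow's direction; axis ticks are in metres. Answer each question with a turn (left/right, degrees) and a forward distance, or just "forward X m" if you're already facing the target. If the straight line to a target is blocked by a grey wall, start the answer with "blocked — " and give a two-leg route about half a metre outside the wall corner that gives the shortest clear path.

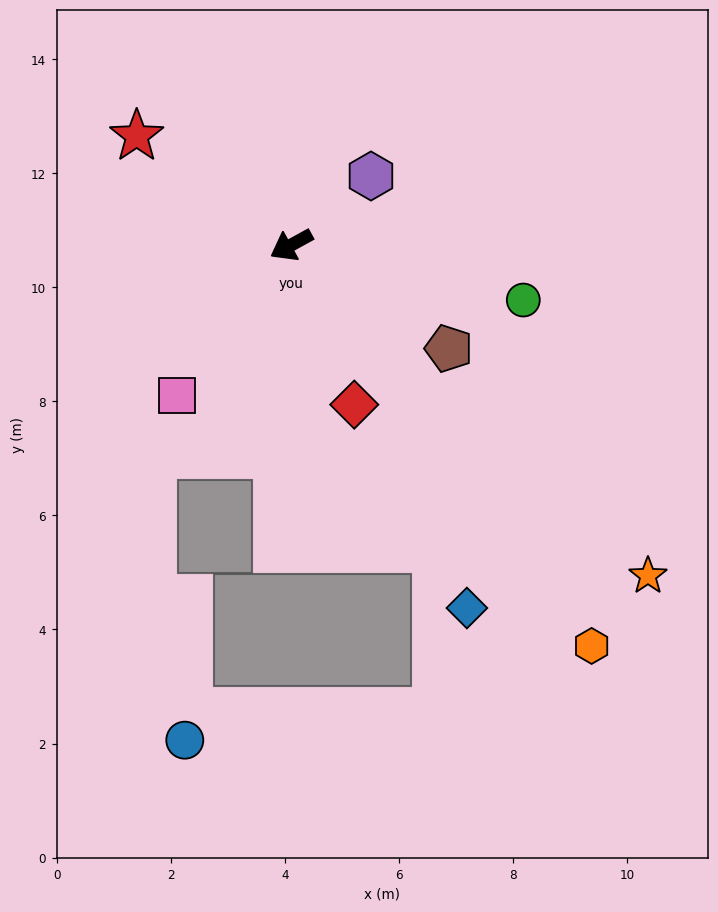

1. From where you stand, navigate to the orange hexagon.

turn left 98°, forward 8.8 m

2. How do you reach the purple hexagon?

turn right 168°, forward 1.8 m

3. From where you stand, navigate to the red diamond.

turn left 83°, forward 3.0 m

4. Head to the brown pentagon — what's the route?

turn left 118°, forward 3.3 m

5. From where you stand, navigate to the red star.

turn right 64°, forward 3.3 m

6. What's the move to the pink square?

turn left 24°, forward 3.3 m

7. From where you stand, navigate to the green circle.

turn left 138°, forward 4.2 m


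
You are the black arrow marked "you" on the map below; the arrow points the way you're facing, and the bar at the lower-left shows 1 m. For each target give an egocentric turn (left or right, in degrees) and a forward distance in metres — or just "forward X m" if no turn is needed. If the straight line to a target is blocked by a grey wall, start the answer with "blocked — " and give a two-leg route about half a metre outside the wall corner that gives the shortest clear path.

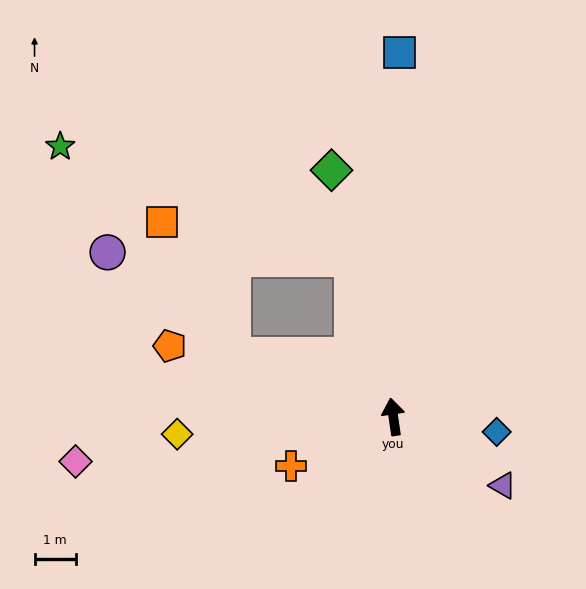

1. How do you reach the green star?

blocked — turn left 60°, forward 4.2 m, then turn right 29°, forward 6.6 m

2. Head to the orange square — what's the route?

blocked — turn left 60°, forward 4.2 m, then turn right 40°, forward 3.6 m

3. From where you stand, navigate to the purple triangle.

turn right 131°, forward 3.1 m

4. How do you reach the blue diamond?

turn right 107°, forward 2.5 m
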